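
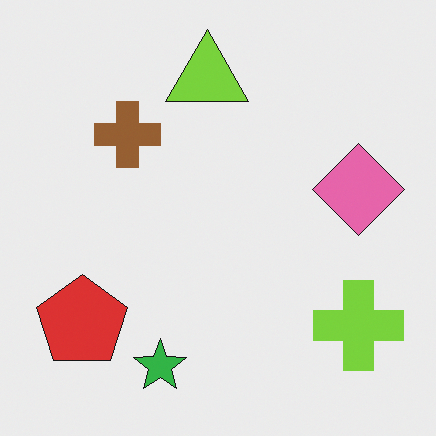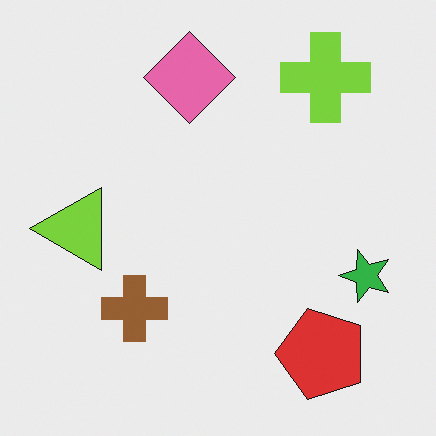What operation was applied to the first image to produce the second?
The second image is the first rotated 90° counter-clockwise.

The lime cross sits in the bottom-right of the first image and the top-right of the second — consistent with a whole-image 90° counter-clockwise rotation.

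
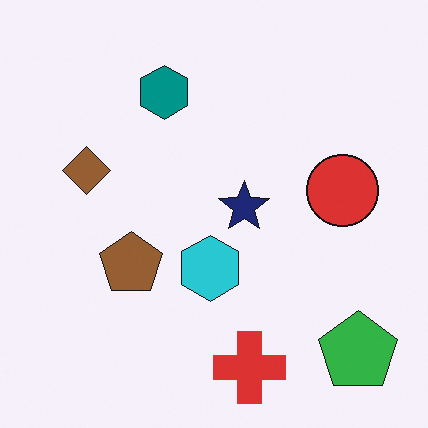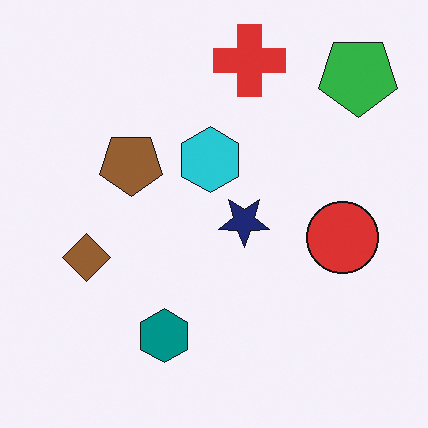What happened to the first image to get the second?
The transformation is: flipped vertically (top ↔ bottom).

The red cross is in the bottom of the first image and the top of the second — shapes on opposite sides of the horizontal midline have swapped in a mirror flip.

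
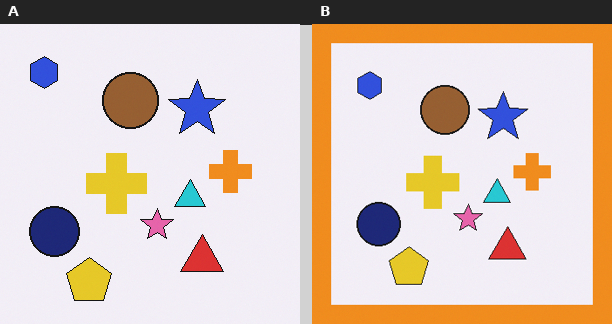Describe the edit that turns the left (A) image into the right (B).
It was framed with a orange border.

A solid orange frame runs around the edge of the right (B) image, with the content slightly shrunk inside it.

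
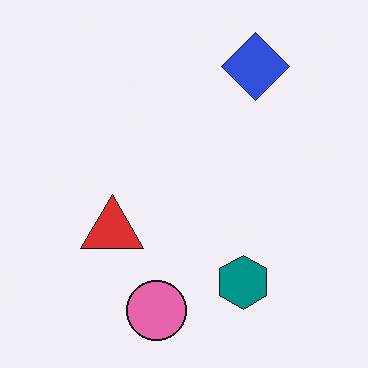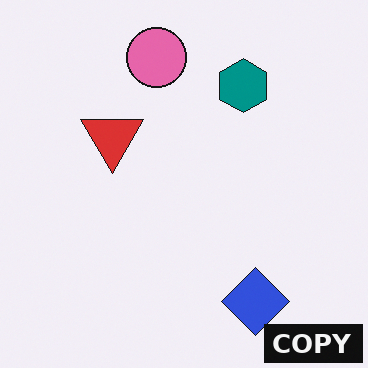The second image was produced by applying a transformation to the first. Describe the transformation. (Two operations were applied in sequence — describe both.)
The image was flipped vertically (top ↔ bottom), then watermarked with the text "COPY" in the lower-right corner.

The pink circle is in the bottom of the first image and the top of the second — shapes on opposite sides of the horizontal midline have swapped in a mirror flip. A dark label reading "COPY" appears in the lower-right corner.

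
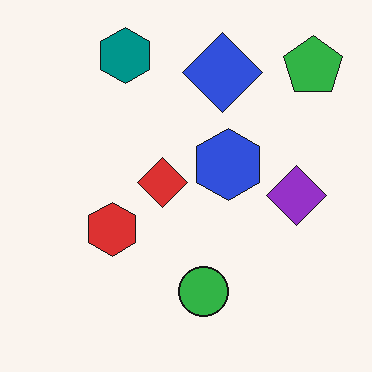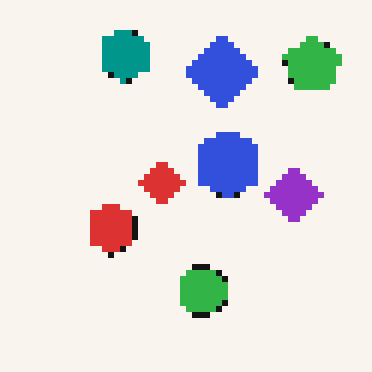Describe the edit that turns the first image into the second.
The image was pixelated into visible square blocks.

Shapes are reduced to large square blocks; fine edges and outlines are lost — a downscale-then-upscale (mosaic) effect.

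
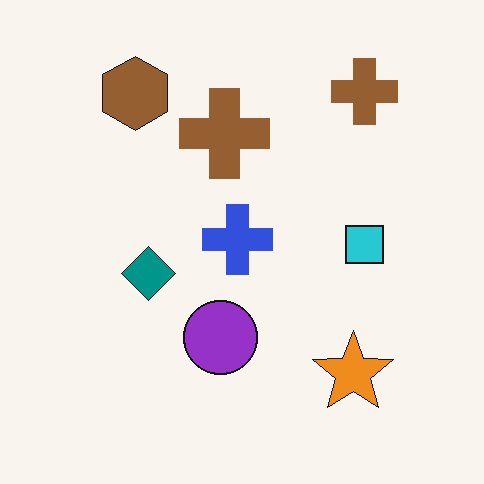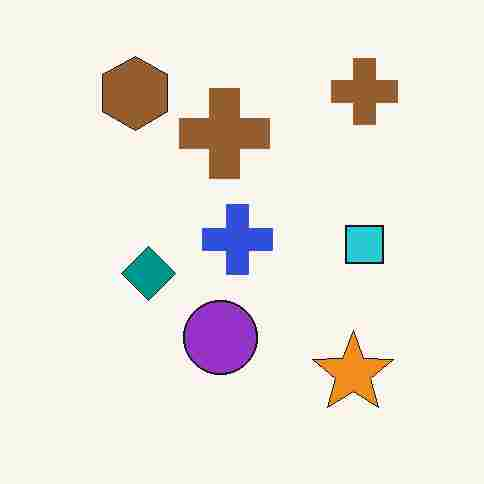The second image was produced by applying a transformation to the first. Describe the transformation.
The transformation is: degraded with heavy JPEG compression.

Blocky 8×8 compression artifacts appear around shape edges and the flat background shows ringing — characteristic JPEG degradation.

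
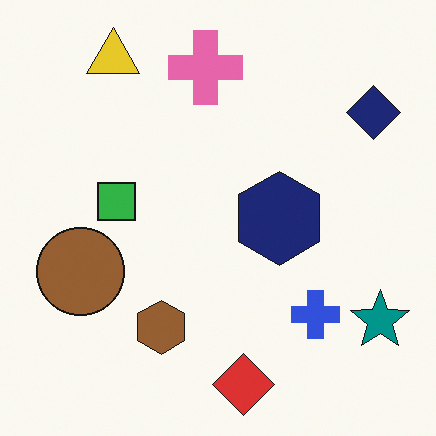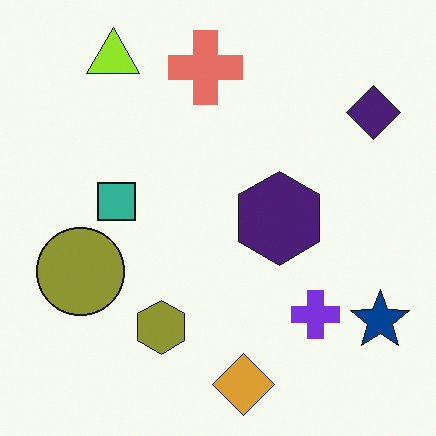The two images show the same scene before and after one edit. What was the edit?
Hue-shifted slightly.

Every shape's color has rotated by the same amount around the hue wheel — a uniform hue shift.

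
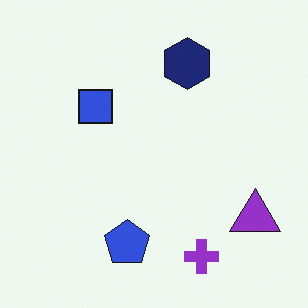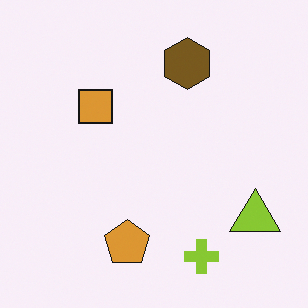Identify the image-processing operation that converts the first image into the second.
The second image is the first hue-shifted by a large amount.

Every shape's color has rotated by the same amount around the hue wheel — a uniform hue shift.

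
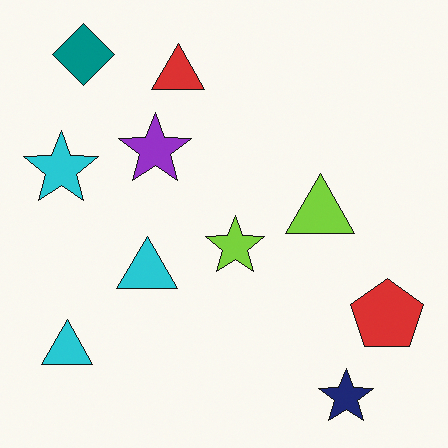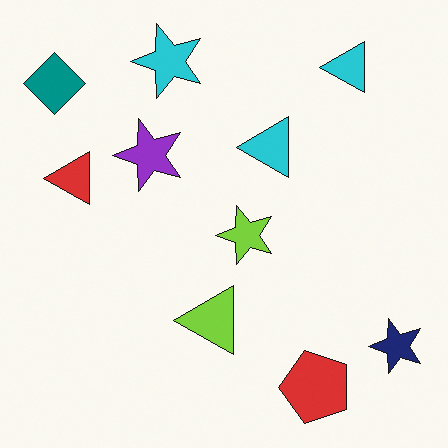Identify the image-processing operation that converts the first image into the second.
Transposed (reflected across the top-left ↔ bottom-right diagonal).

Shapes have swapped their row and column positions — what was in the top-right is now in the bottom-left — a diagonal reflection.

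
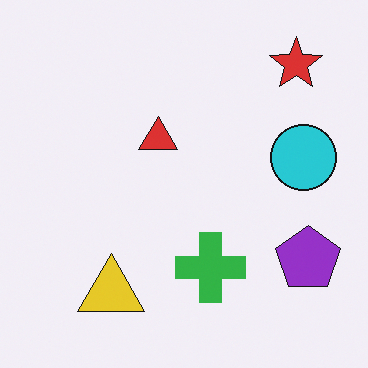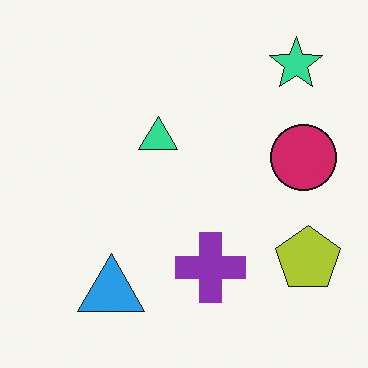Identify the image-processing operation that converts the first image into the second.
The second image is the first hue-shifted noticeably.

Every shape's color has rotated by the same amount around the hue wheel — a uniform hue shift.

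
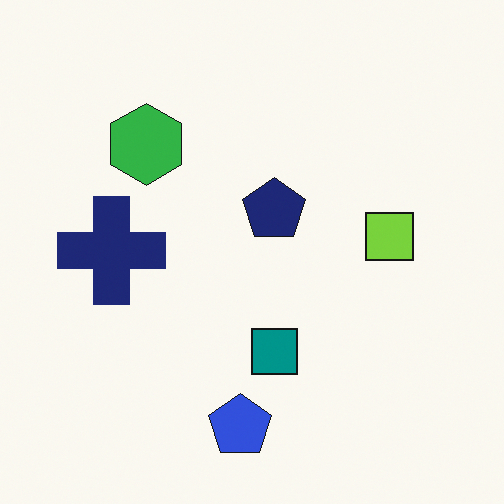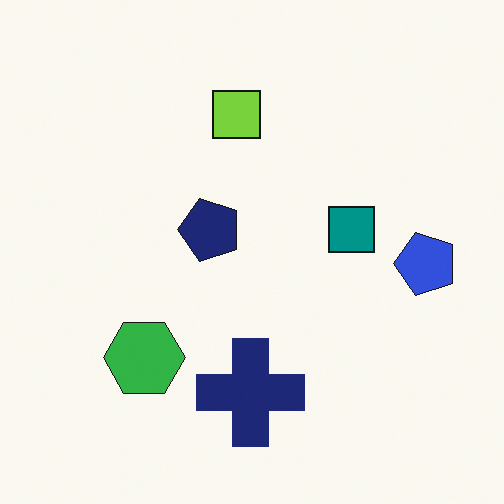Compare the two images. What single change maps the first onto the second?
The second image is the first rotated 90° counter-clockwise.

The blue pentagon sits in the bottom of the first image and the right of the second — consistent with a whole-image 90° counter-clockwise rotation.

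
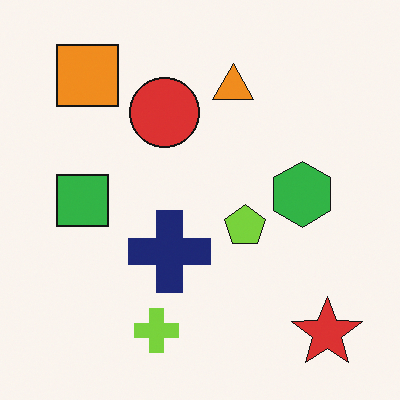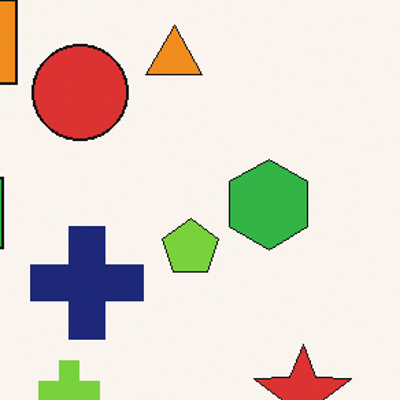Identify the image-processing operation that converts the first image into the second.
This is the original image cropped to a modestly smaller region and rescaled.

The visible shapes are larger and the field of view is narrower; shapes near the original edges may be partly or wholly outside the frame — a crop-and-rescale.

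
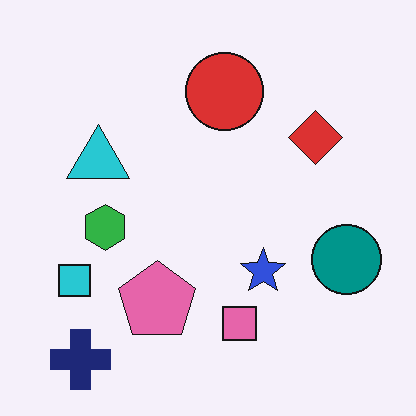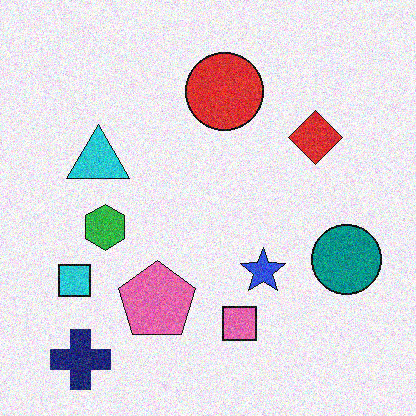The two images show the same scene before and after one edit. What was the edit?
The transformation is: degraded with moderate additive noise.

Random speckle covers the whole image, including the flat background.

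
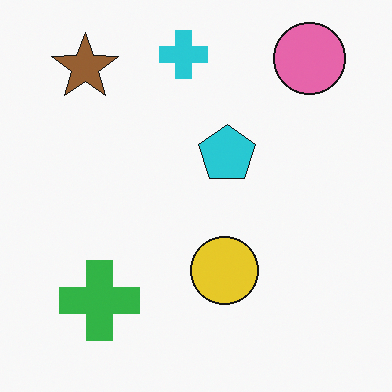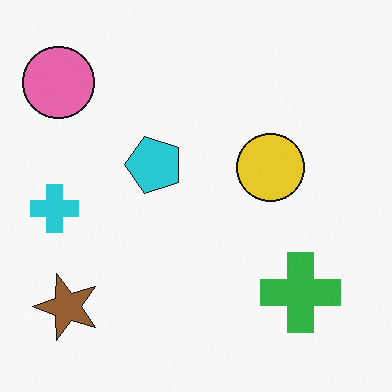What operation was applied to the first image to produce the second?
It was rotated 90° counter-clockwise.

The pink circle sits in the top-right of the first image and the top-left of the second — consistent with a whole-image 90° counter-clockwise rotation.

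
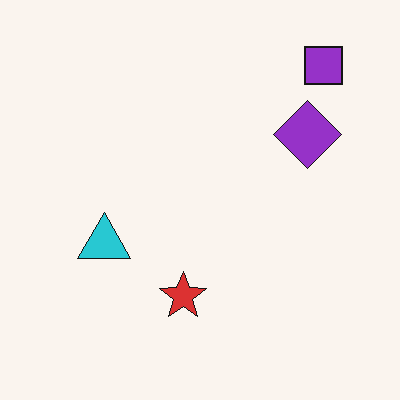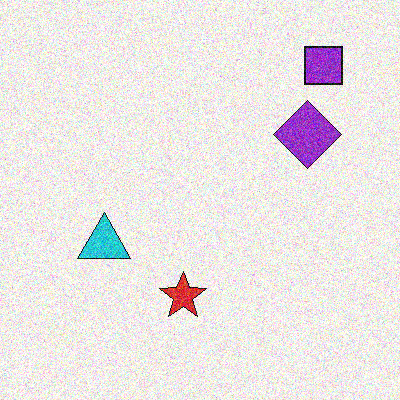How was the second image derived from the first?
The second image is the first degraded with heavy additive noise.

Random speckle covers the whole image, including the flat background.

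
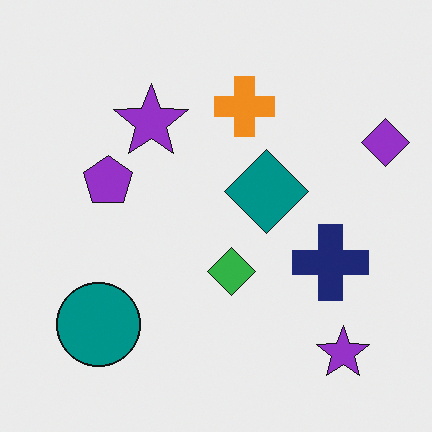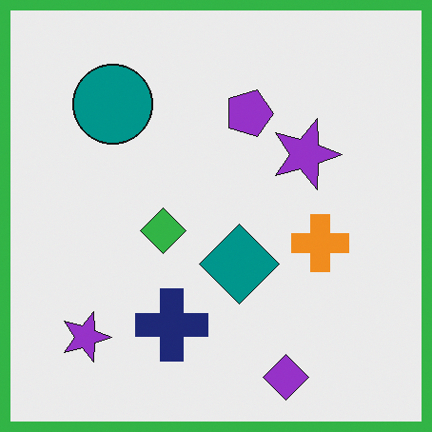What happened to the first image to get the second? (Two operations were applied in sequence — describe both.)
Rotated 90° clockwise, then framed with a green border.

The purple diamond sits in the top-right of the first image and the bottom-right of the second — consistent with a whole-image 90° clockwise rotation. A solid green frame runs around the edge of the second image, with the content slightly shrunk inside it.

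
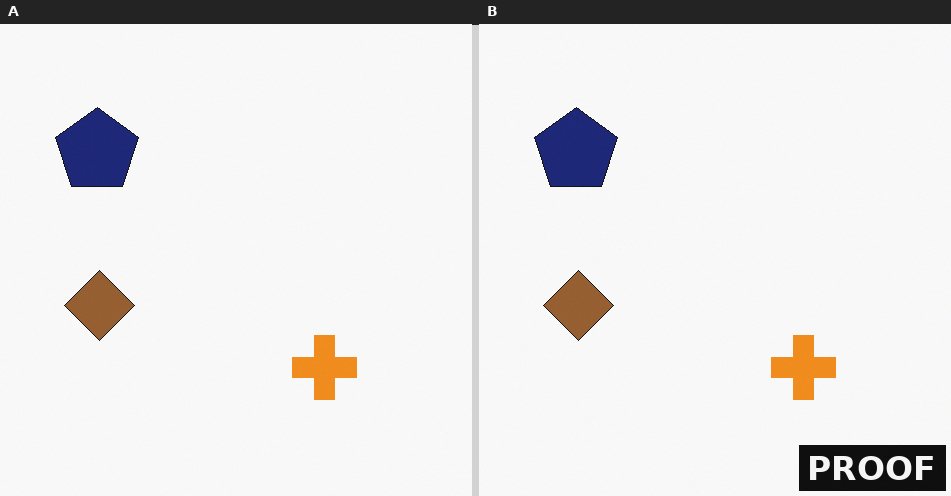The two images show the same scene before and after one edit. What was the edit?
It was watermarked with the text "PROOF" in the lower-right corner.

A dark label reading "PROOF" appears in the lower-right corner.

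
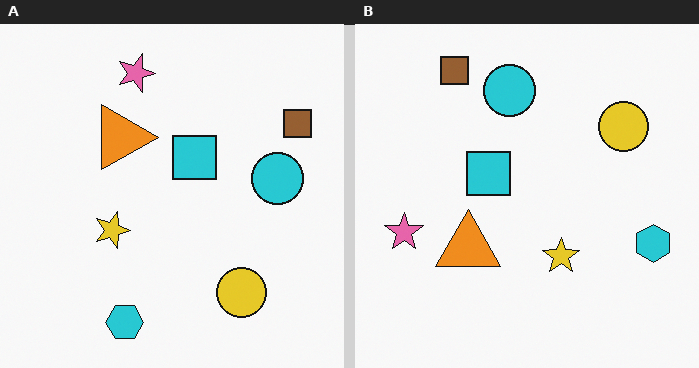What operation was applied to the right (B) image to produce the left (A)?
The image was rotated 90° clockwise.

The brown square sits in the top-left of the right (B) image and the top-right of the left (A) — consistent with a whole-image 90° clockwise rotation.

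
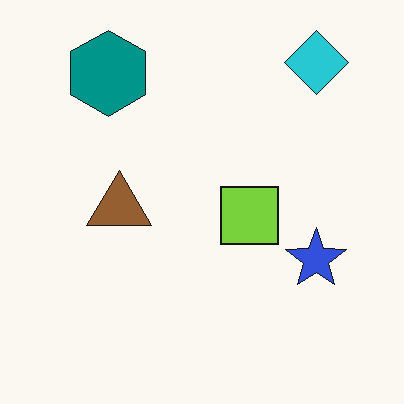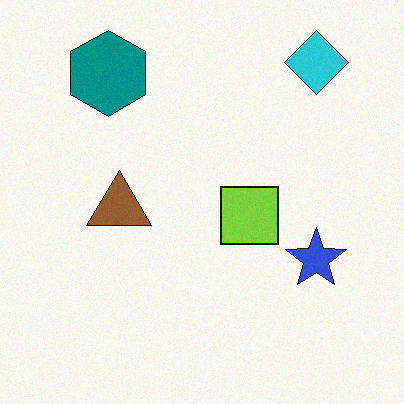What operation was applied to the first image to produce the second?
The image was degraded with subtle gaussian noise.

Random speckle covers the whole image, including the flat background.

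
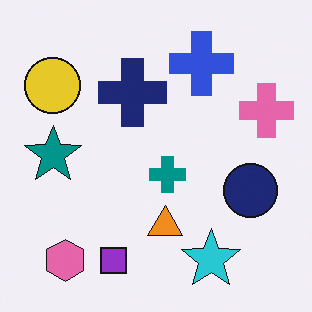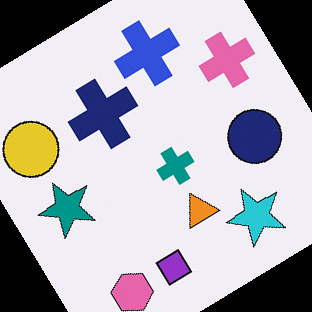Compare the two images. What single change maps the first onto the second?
Rotated counter-clockwise by a large amount — several tens of degrees.

Every shape is tilted by the same angle and the image corners show triangular fill wedges — a whole-image rotation by a non-right angle.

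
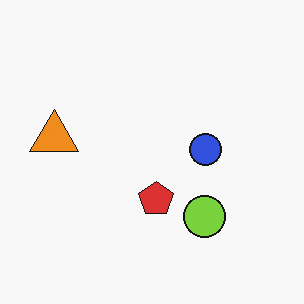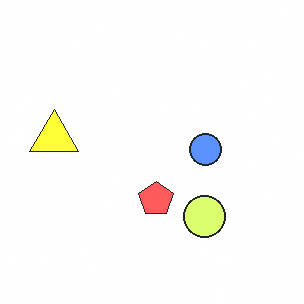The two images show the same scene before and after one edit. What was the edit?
The transformation is: brightened a lot.

Every pixel — background and shapes alike — is uniformly brightened.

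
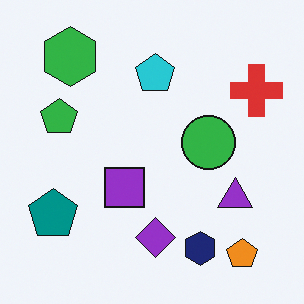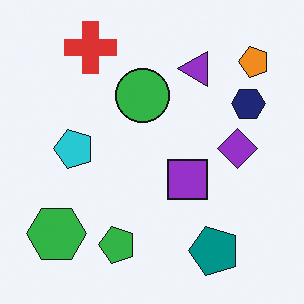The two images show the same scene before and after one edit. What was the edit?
It was rotated 90° counter-clockwise.

The orange pentagon sits in the bottom-right of the first image and the top-right of the second — consistent with a whole-image 90° counter-clockwise rotation.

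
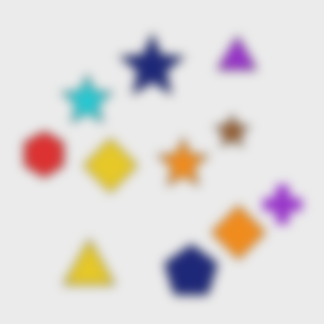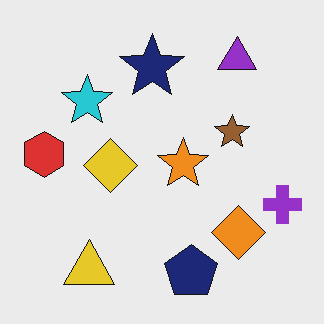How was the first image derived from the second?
The transformation is: heavily blurred.

Shape edges and outlines are uniformly softened across the whole image.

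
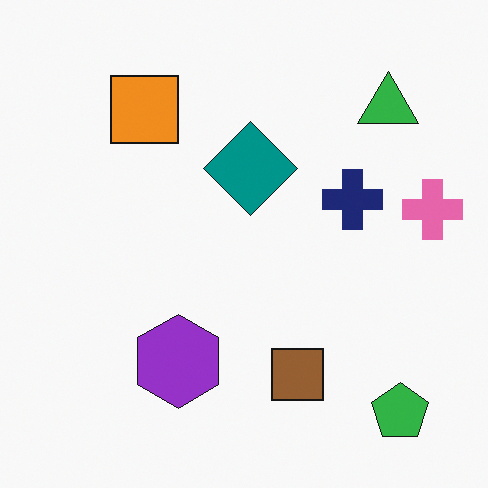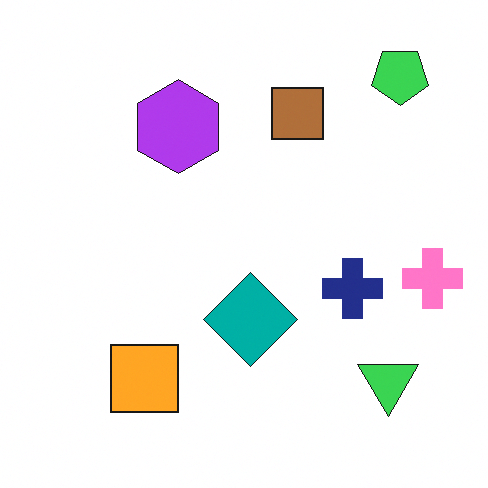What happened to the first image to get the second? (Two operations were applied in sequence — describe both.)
It was slightly brightened, then flipped vertically (top ↔ bottom).

Every pixel — background and shapes alike — is uniformly brightened. The green pentagon is in the bottom-right of the first image and the top-right of the second — shapes on opposite sides of the horizontal midline have swapped in a mirror flip.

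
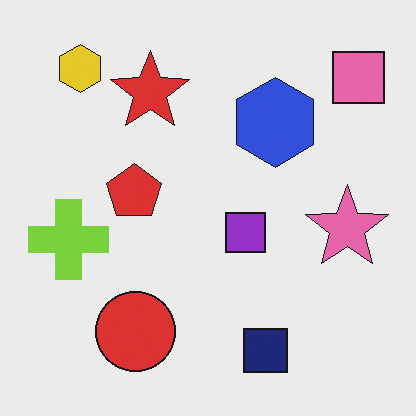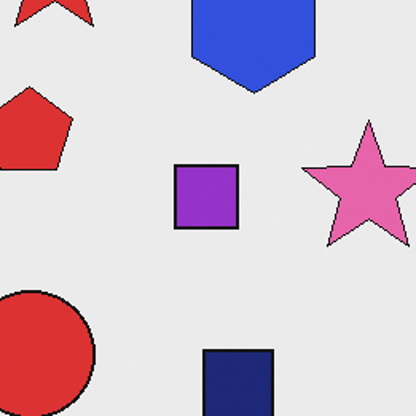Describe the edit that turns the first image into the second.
The second image is the first cropped to a modestly smaller region and rescaled.

The visible shapes are larger and the field of view is narrower; shapes near the original edges may be partly or wholly outside the frame — a crop-and-rescale.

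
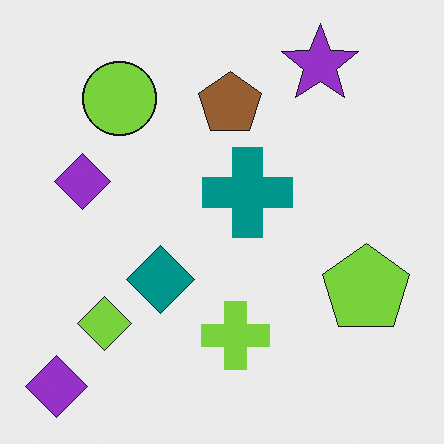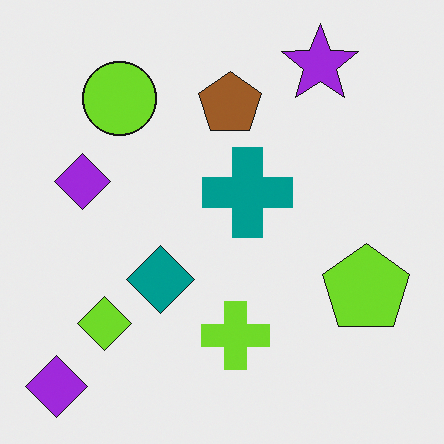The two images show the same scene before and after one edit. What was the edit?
It was slightly oversaturated.

All colors are more vivid — a global saturation change.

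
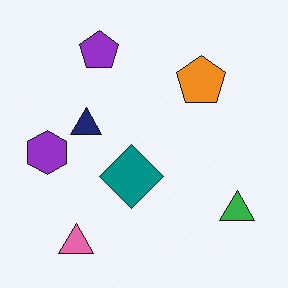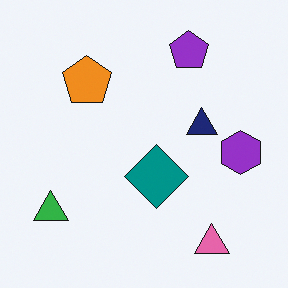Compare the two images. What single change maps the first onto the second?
The second image is the first flipped horizontally (left ↔ right).

The purple hexagon is in the left of the first image and the right of the second — shapes on opposite sides of the vertical midline have swapped in a mirror flip.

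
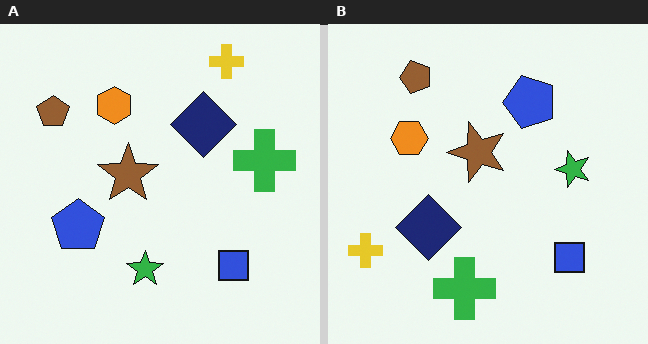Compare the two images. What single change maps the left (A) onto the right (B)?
It was transposed (reflected across the top-left ↔ bottom-right diagonal).

Shapes have swapped their row and column positions — what was in the top-right is now in the bottom-left — a diagonal reflection.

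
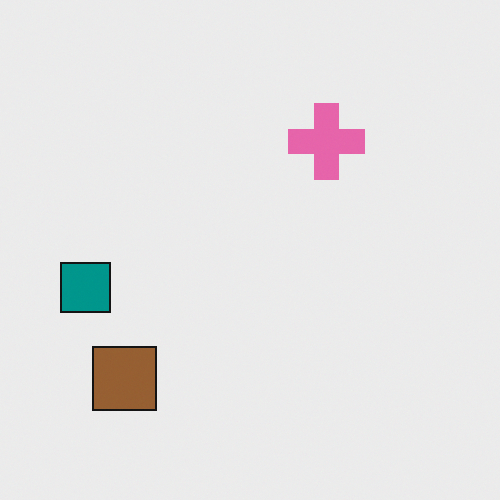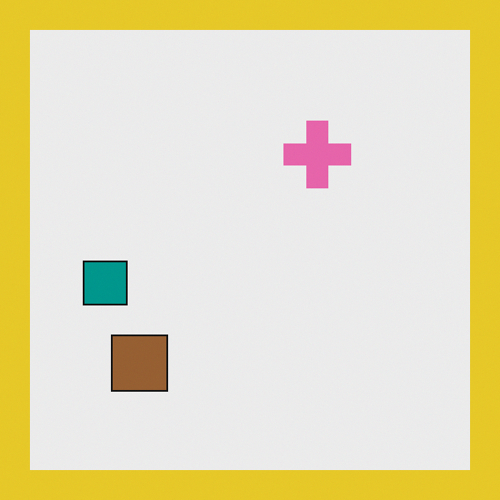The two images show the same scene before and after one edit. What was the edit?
Framed with a yellow border.

A solid yellow frame runs around the edge of the second image, with the content slightly shrunk inside it.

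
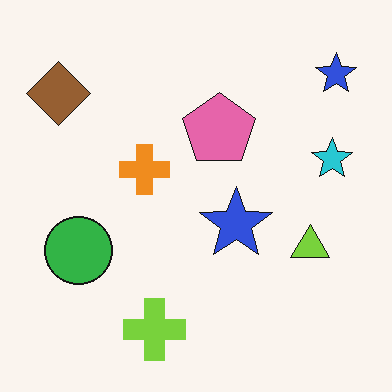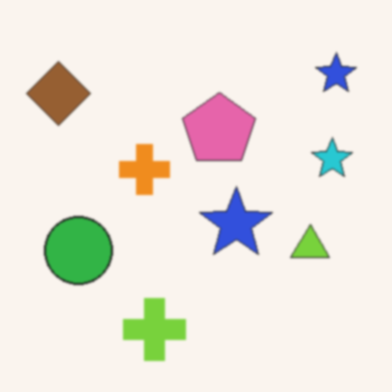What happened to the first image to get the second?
Slightly softened.

Shape edges and outlines are uniformly softened across the whole image.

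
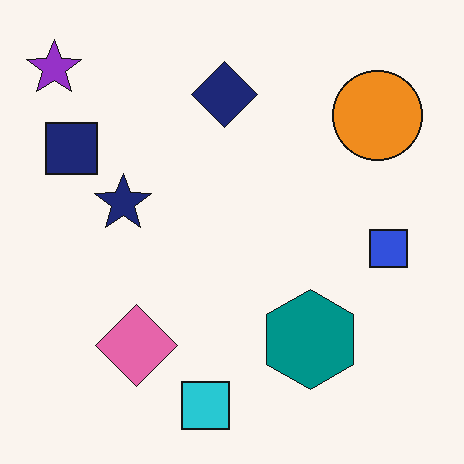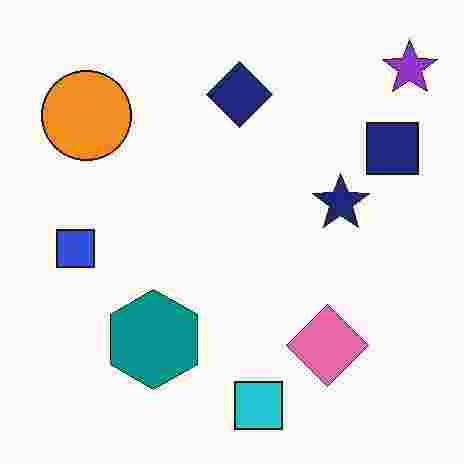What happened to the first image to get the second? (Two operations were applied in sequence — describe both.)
The image was degraded with heavy JPEG compression, then flipped horizontally (left ↔ right).

Blocky 8×8 compression artifacts appear around shape edges and the flat background shows ringing — characteristic JPEG degradation. The purple star is in the top-left of the first image and the top-right of the second — shapes on opposite sides of the vertical midline have swapped in a mirror flip.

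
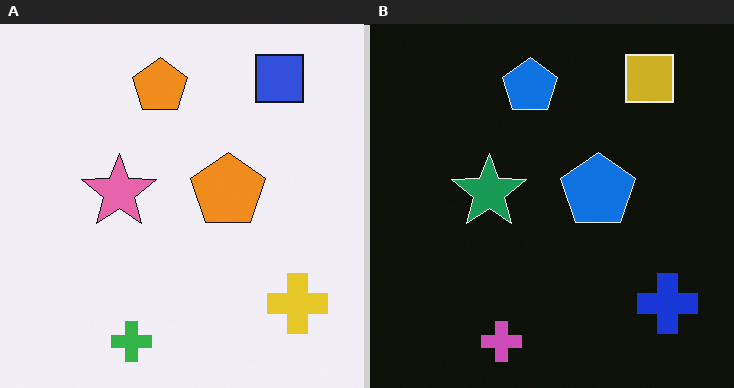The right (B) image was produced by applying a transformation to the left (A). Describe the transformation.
The transformation is: color-inverted (negative).

The light background has become dark and every shape's color is its complement — a photographic negative.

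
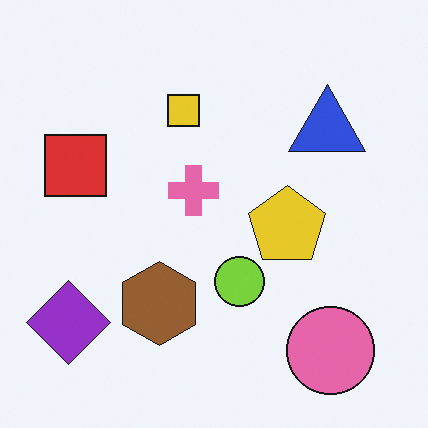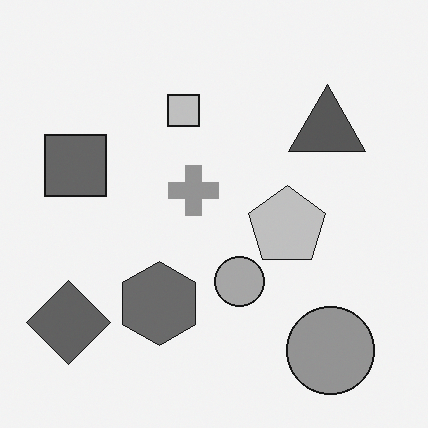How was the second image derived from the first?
This is the original image converted to grayscale.

All color is removed — every shape is now a shade of grey.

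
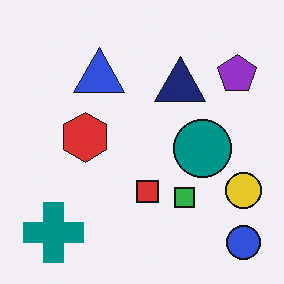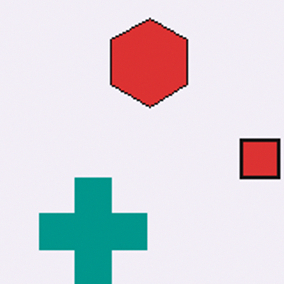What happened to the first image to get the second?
It was cropped to a noticeably smaller region and rescaled.

The visible shapes are larger and the field of view is narrower; shapes near the original edges may be partly or wholly outside the frame — a crop-and-rescale.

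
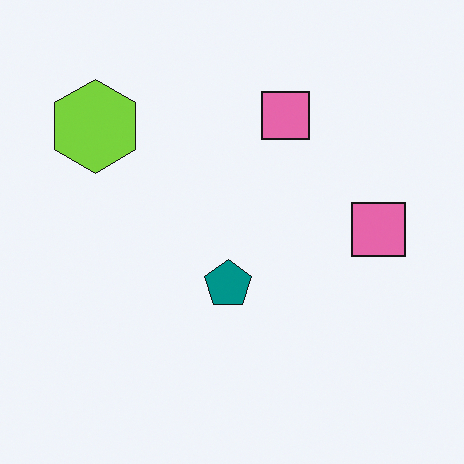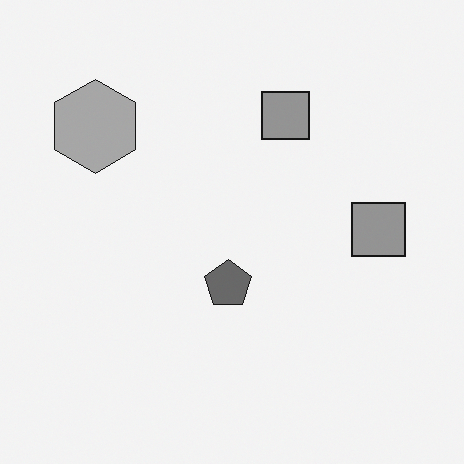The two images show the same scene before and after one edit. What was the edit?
The second image is the first converted to grayscale.

All color is removed — every shape is now a shade of grey.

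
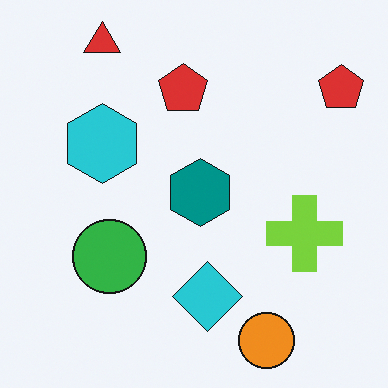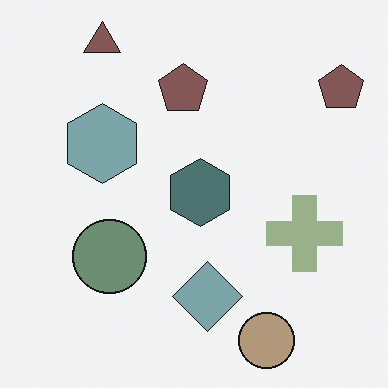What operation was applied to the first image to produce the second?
The second image is the first made much more muted (saturation change).

All colors are more muted and greyish — a global saturation change.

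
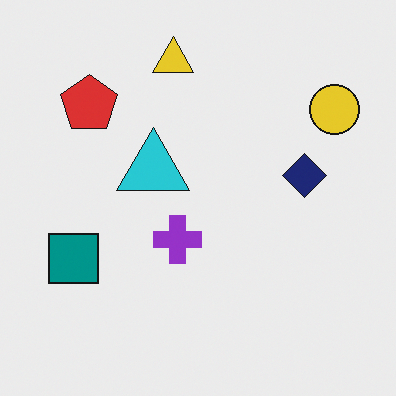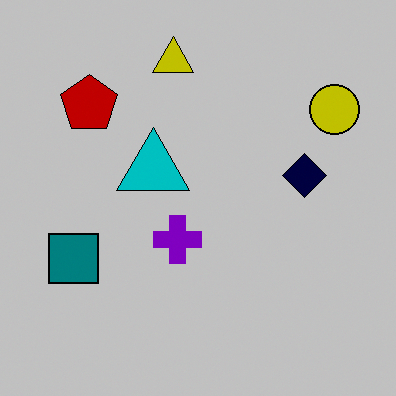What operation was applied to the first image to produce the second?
The image was aggressively posterized.

Each flat color has snapped to a coarser quantized level — most visibly, the near-white background has dropped to a flat grey.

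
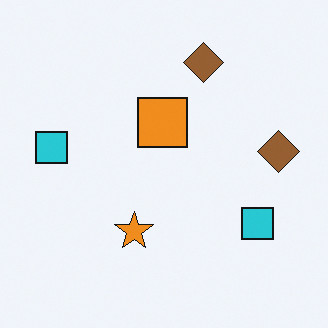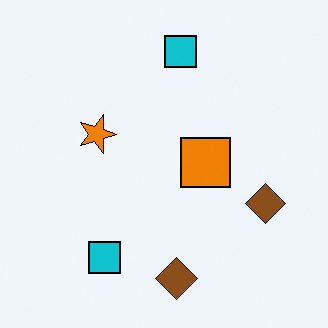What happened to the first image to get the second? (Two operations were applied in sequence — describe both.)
The transformation is: given slightly increased contrast, then rotated 90° clockwise.

Tones are pushed away from mid-grey across the whole image — a global contrast change. The orange star sits in the bottom of the first image and the left of the second — consistent with a whole-image 90° clockwise rotation.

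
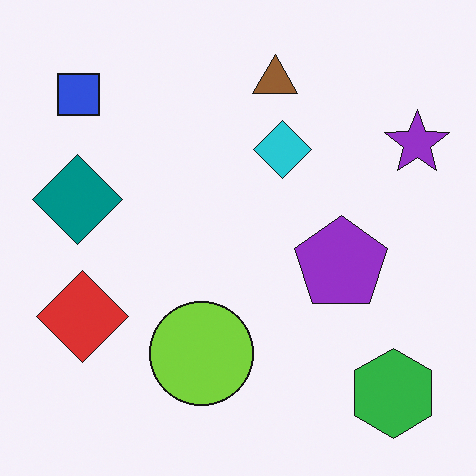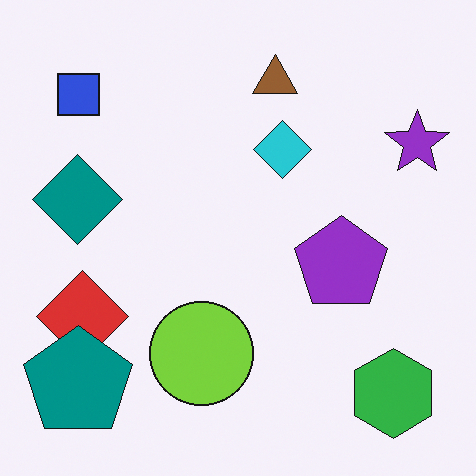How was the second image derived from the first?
The image was overlaid with an additional teal pentagon.

A teal pentagon appears in the second image that is absent from the first.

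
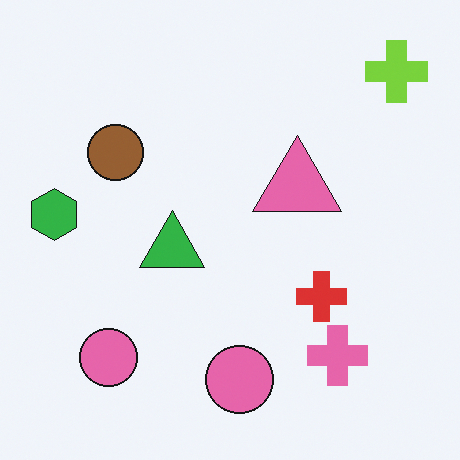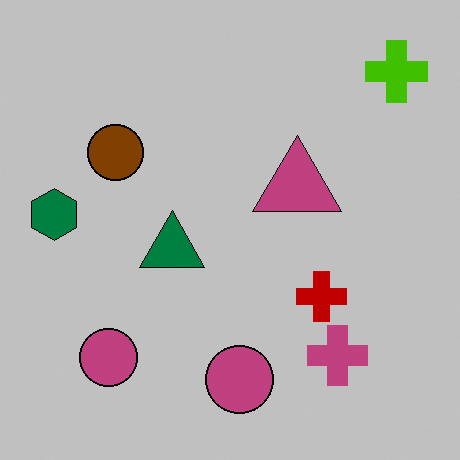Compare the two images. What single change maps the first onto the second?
This is the original image heavily posterized to just a handful of flat colors.

Each flat color has snapped to a coarser quantized level — most visibly, the near-white background has dropped to a flat grey.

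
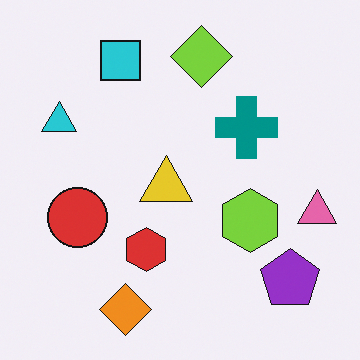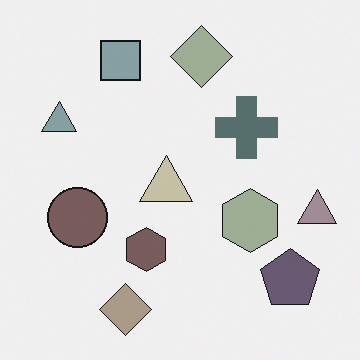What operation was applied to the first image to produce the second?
The second image is the first made much more muted (saturation change).

All colors are more muted and greyish — a global saturation change.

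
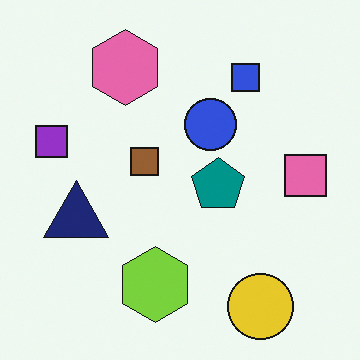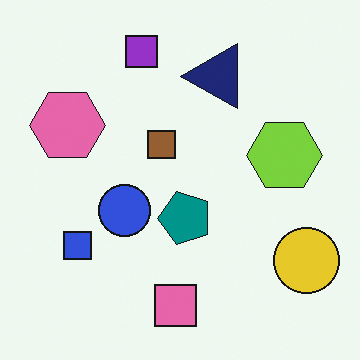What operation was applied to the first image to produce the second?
It was transposed (reflected across the top-left ↔ bottom-right diagonal).

Shapes have swapped their row and column positions — what was in the top-right is now in the bottom-left — a diagonal reflection.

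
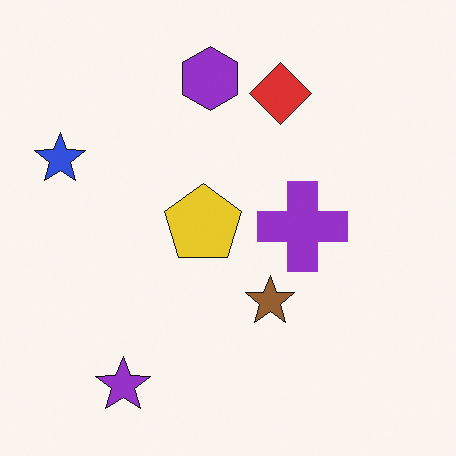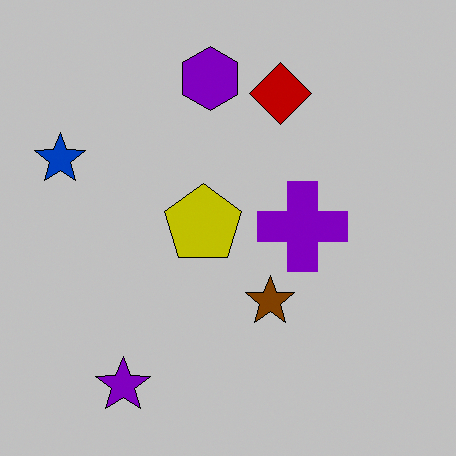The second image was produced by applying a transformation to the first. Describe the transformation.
The transformation is: aggressively posterized.

Each flat color has snapped to a coarser quantized level — most visibly, the near-white background has dropped to a flat grey.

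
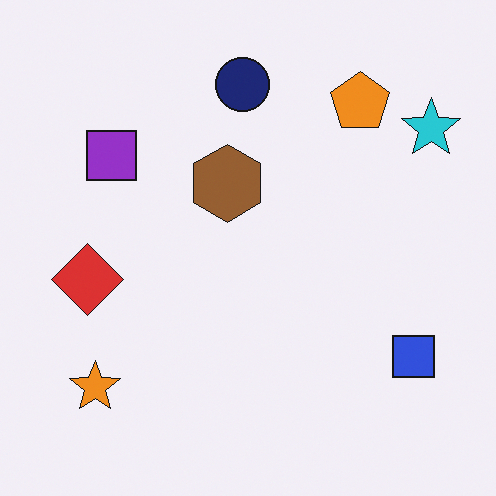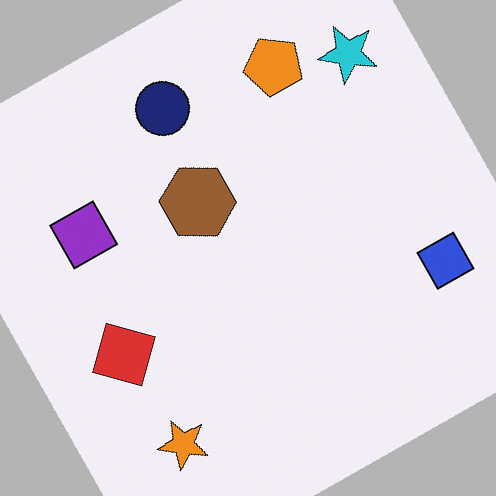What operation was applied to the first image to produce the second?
This is the original image rotated counter-clockwise by a clearly visible amount.

Every shape is tilted by the same angle and the image corners show triangular fill wedges — a whole-image rotation by a non-right angle.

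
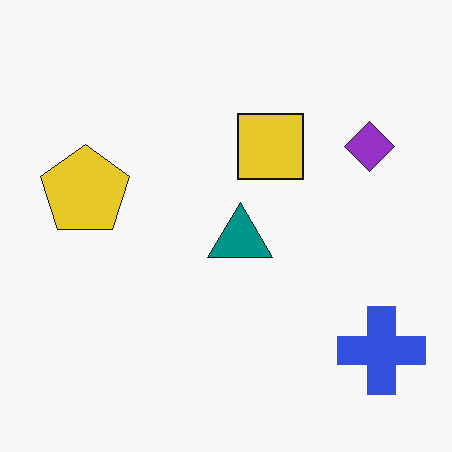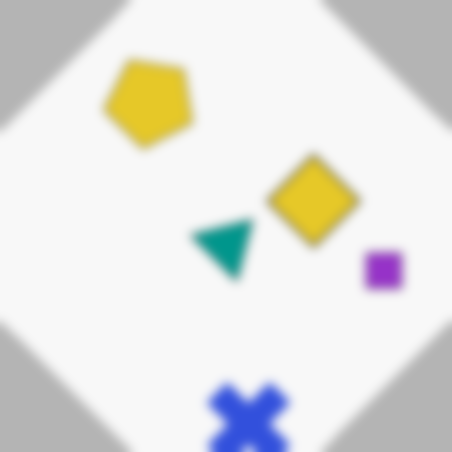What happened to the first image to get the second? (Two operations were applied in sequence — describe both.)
The image was rotated clockwise by a large amount — several tens of degrees, then heavily blurred.

Every shape is tilted by the same angle and the image corners show triangular fill wedges — a whole-image rotation by a non-right angle. Shape edges and outlines are uniformly softened across the whole image.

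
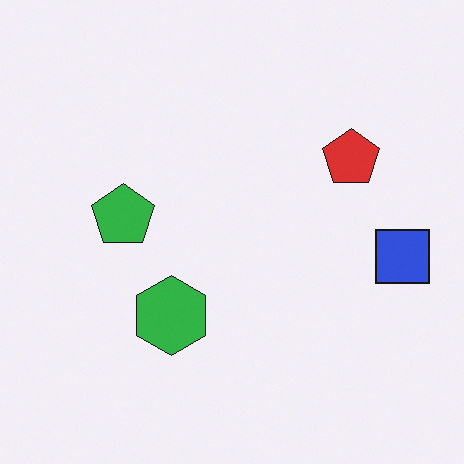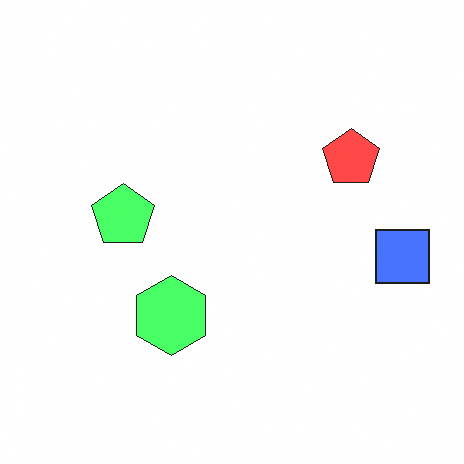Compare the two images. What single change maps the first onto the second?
Brightened a lot.

Every pixel — background and shapes alike — is uniformly brightened.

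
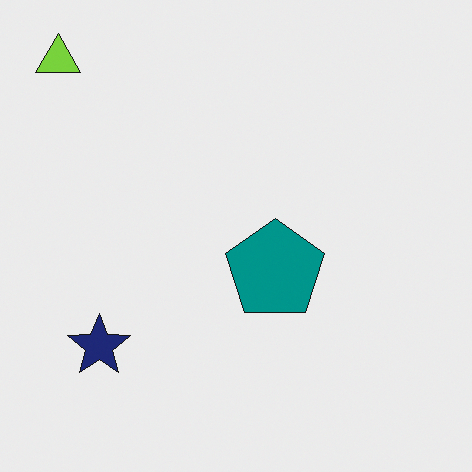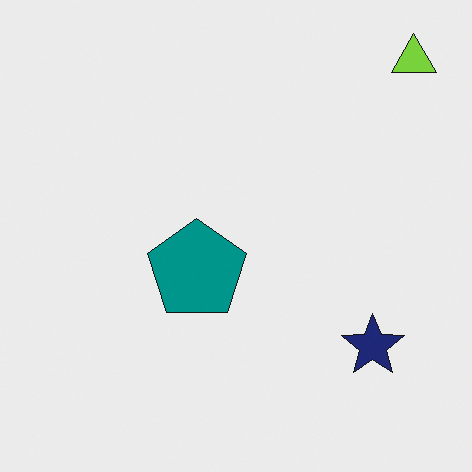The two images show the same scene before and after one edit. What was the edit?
The transformation is: flipped horizontally (left ↔ right).

The lime triangle is in the top-left of the first image and the top-right of the second — shapes on opposite sides of the vertical midline have swapped in a mirror flip.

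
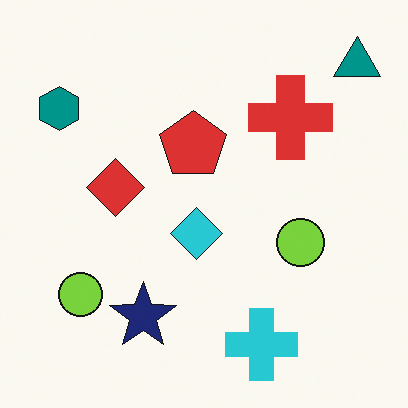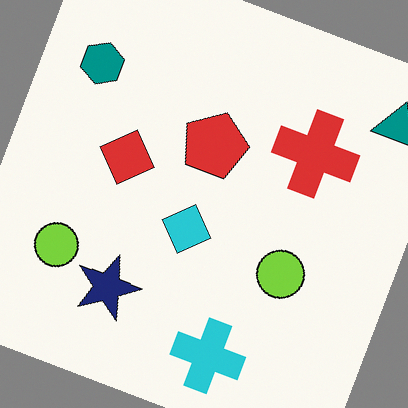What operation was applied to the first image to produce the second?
Rotated clockwise by a moderate amount.

Every shape is tilted by the same angle and the image corners show triangular fill wedges — a whole-image rotation by a non-right angle.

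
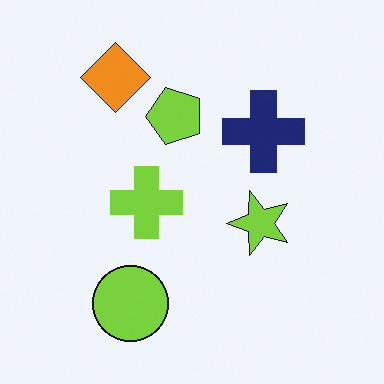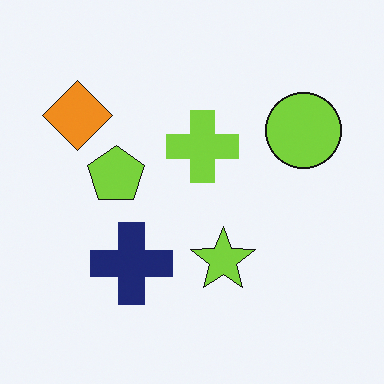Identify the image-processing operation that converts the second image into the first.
The transformation is: transposed (reflected across the top-left ↔ bottom-right diagonal).

Shapes have swapped their row and column positions — what was in the top-right is now in the bottom-left — a diagonal reflection.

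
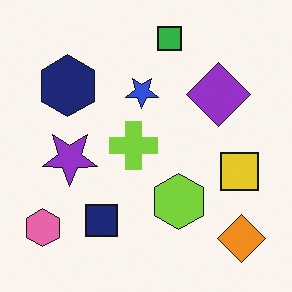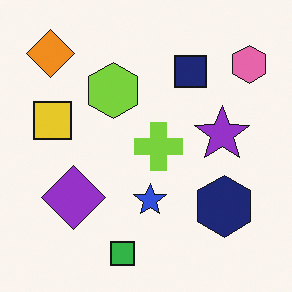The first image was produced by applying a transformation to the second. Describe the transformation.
Rotated 180°.

The orange diamond sits in the top-left of the second image and the bottom-right of the first — consistent with a whole-image 180° rotation.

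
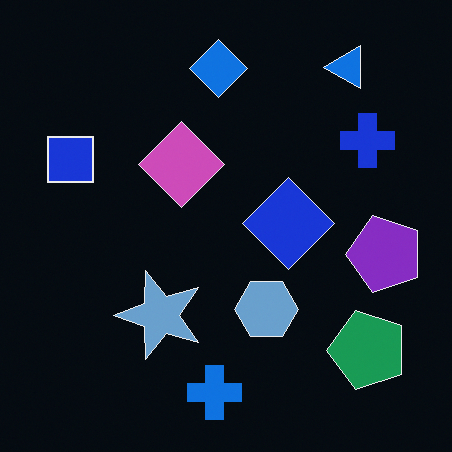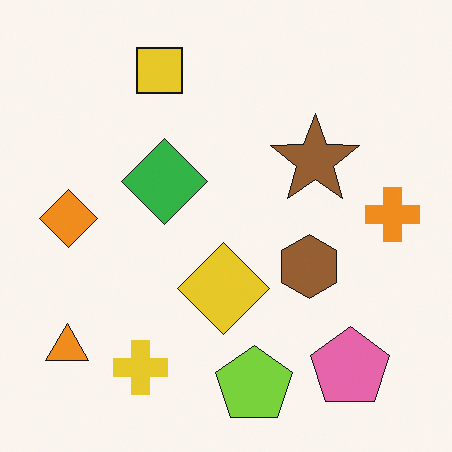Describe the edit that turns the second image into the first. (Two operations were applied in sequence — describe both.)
The first image is the second color-inverted (negative), then transposed (reflected across the top-left ↔ bottom-right diagonal).

The light background has become dark and every shape's color is its complement — a photographic negative. Shapes have swapped their row and column positions — what was in the top-right is now in the bottom-left — a diagonal reflection.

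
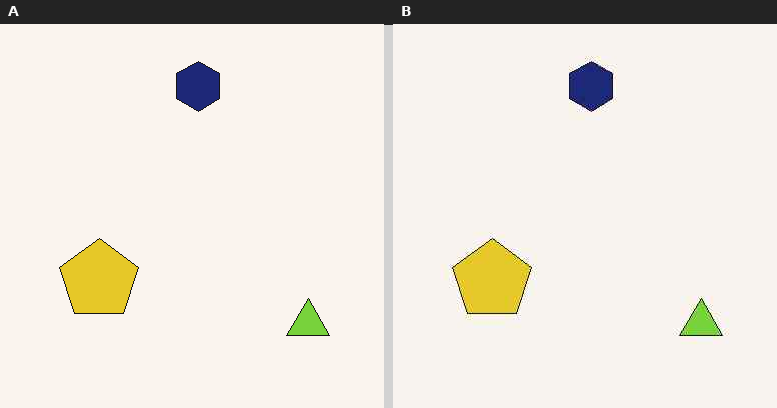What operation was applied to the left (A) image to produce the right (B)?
The transformation is: given moderate JPEG compression.

Blocky 8×8 compression artifacts appear around shape edges and the flat background shows ringing — characteristic JPEG degradation.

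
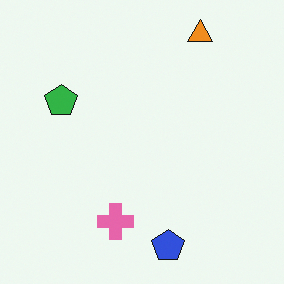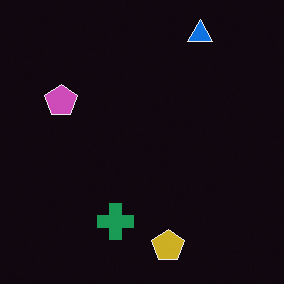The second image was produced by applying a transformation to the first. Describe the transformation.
The transformation is: color-inverted (negative).

The light background has become dark and every shape's color is its complement — a photographic negative.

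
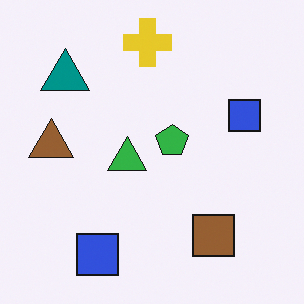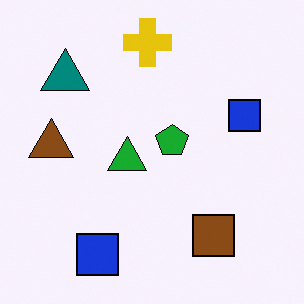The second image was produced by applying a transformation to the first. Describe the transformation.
The transformation is: given slightly increased contrast.

Tones are pushed away from mid-grey across the whole image — a global contrast change.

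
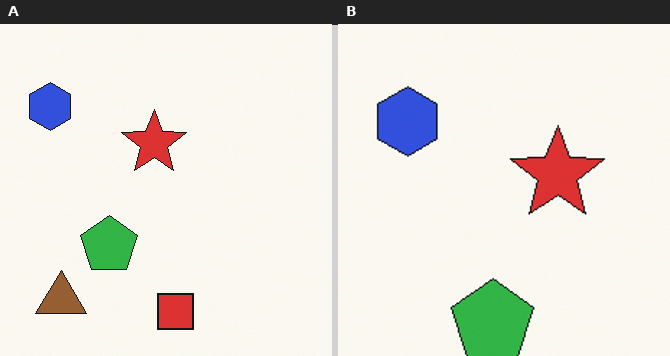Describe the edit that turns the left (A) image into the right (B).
Cropped to a modestly smaller region and rescaled.

The visible shapes are larger and the field of view is narrower; shapes near the original edges may be partly or wholly outside the frame — a crop-and-rescale.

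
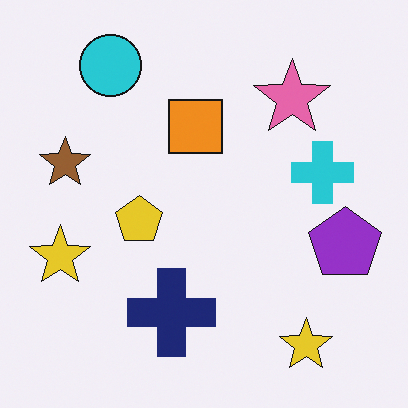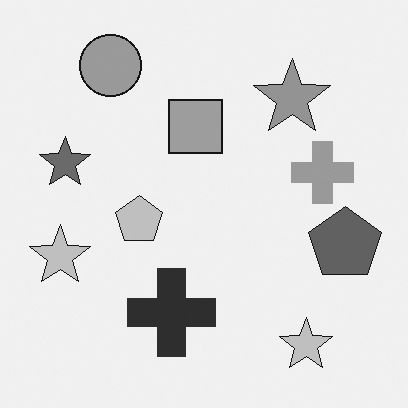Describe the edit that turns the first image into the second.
It was converted to grayscale.

All color is removed — every shape is now a shade of grey.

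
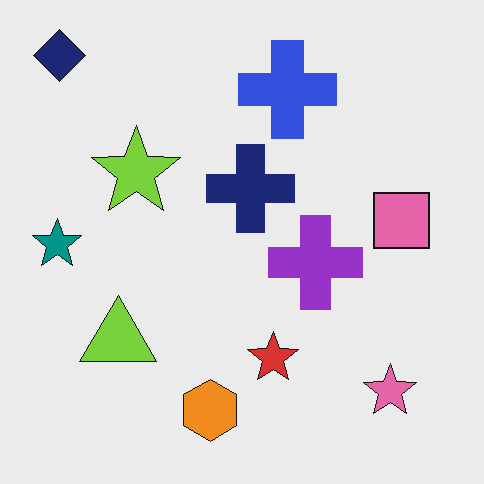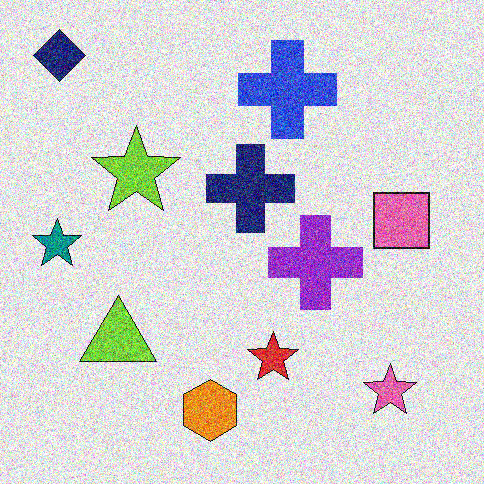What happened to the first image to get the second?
The transformation is: degraded with a thick layer of grain.

Random speckle covers the whole image, including the flat background.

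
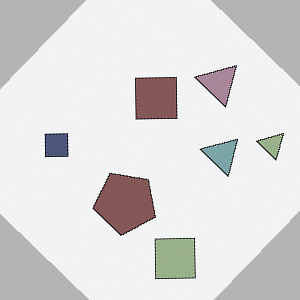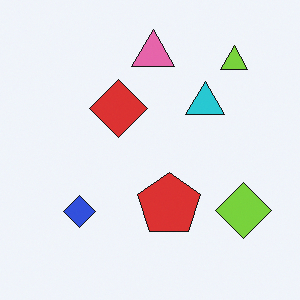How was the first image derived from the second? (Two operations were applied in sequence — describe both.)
The first image is the second made much more muted (saturation change), then rotated clockwise by a large amount — several tens of degrees.

All colors are more muted and greyish — a global saturation change. Every shape is tilted by the same angle and the image corners show triangular fill wedges — a whole-image rotation by a non-right angle.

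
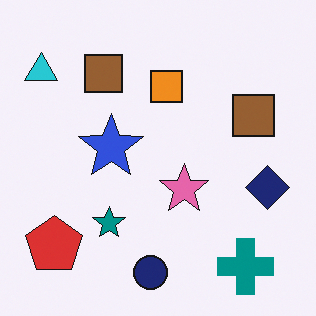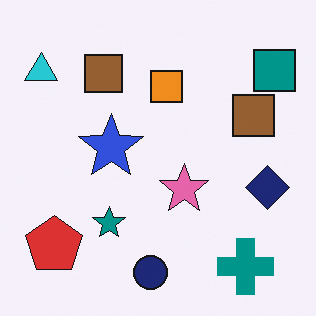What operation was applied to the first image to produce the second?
Overlaid with an additional teal square.

A teal square appears in the second image that is absent from the first.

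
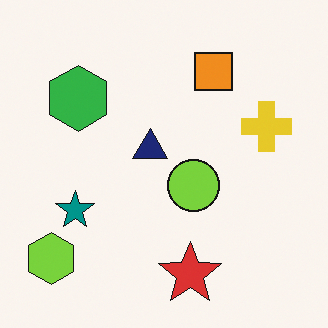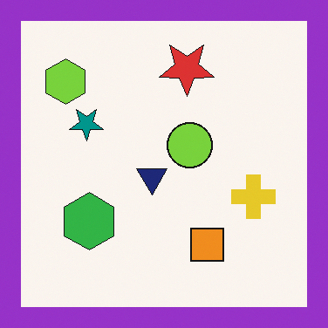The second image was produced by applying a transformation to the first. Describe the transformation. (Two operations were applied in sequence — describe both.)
The image was flipped vertically (top ↔ bottom), then framed with a purple border.

The red star is in the bottom of the first image and the top of the second — shapes on opposite sides of the horizontal midline have swapped in a mirror flip. A solid purple frame runs around the edge of the second image, with the content slightly shrunk inside it.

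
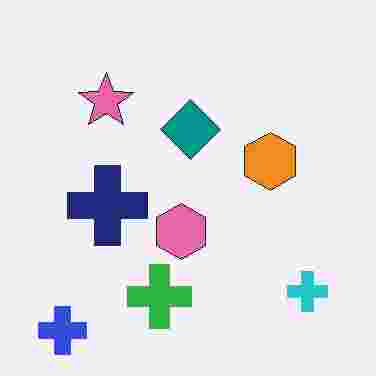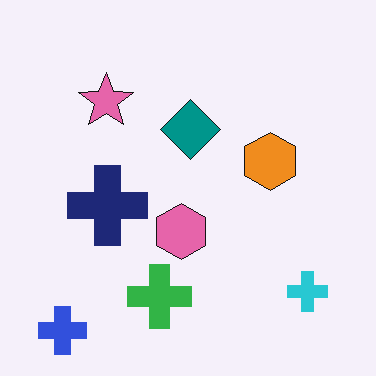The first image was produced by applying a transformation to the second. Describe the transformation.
It was heavily JPEG-compressed with obvious blocking artifacts.

Blocky 8×8 compression artifacts appear around shape edges and the flat background shows ringing — characteristic JPEG degradation.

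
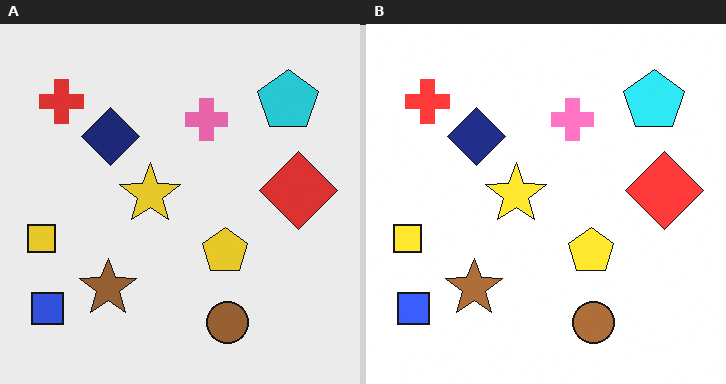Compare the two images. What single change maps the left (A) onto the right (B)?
This is the original image brightened a little.

Every pixel — background and shapes alike — is uniformly brightened.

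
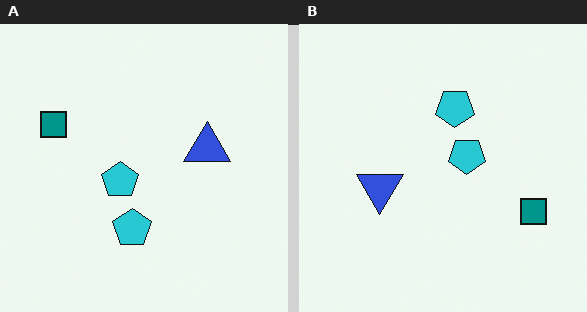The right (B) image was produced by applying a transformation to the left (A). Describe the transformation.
The right (B) image is the left (A) rotated 180°.

The teal square sits in the left of the left (A) image and the right of the right (B) — consistent with a whole-image 180° rotation.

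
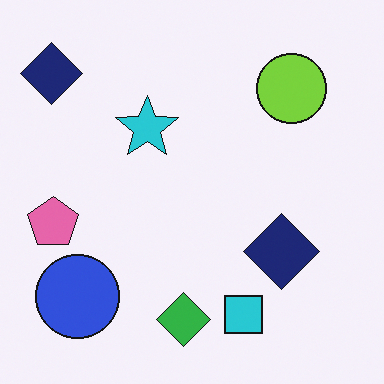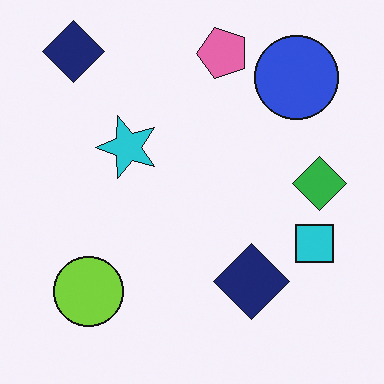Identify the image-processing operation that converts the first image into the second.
The transformation is: transposed (reflected across the top-left ↔ bottom-right diagonal).

Shapes have swapped their row and column positions — what was in the top-right is now in the bottom-left — a diagonal reflection.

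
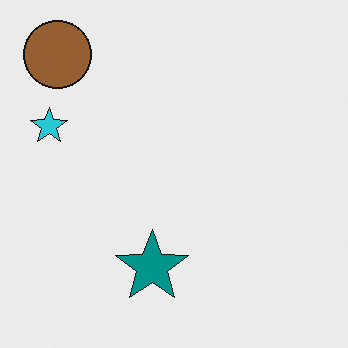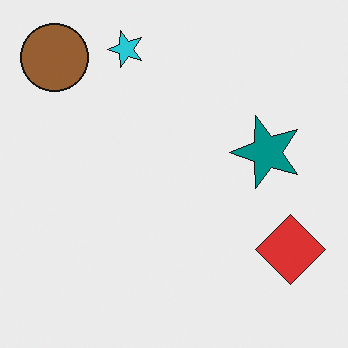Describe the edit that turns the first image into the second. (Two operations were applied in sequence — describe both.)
It was transposed (reflected across the top-left ↔ bottom-right diagonal), then overlaid with an additional red diamond.

Shapes have swapped their row and column positions — what was in the top-right is now in the bottom-left — a diagonal reflection. A red diamond appears in the second image that is absent from the first.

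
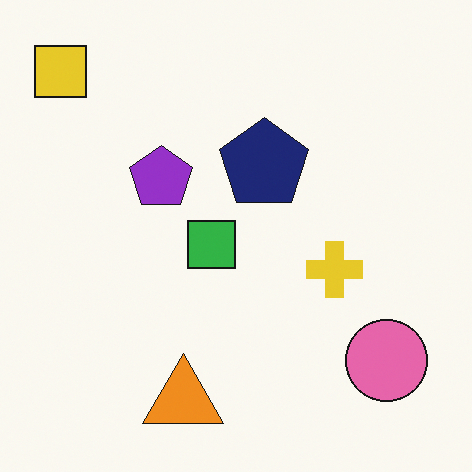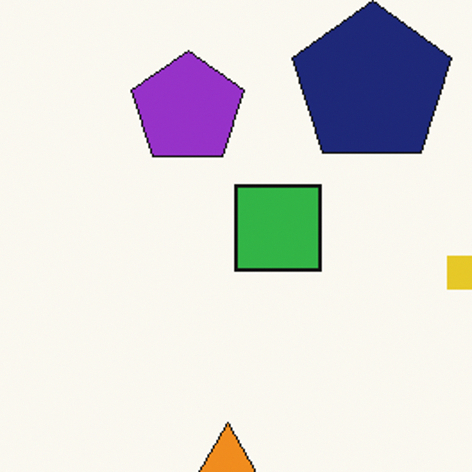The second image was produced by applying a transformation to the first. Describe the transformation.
It was cropped tightly and scaled back up.

The visible shapes are larger and the field of view is narrower; shapes near the original edges may be partly or wholly outside the frame — a crop-and-rescale.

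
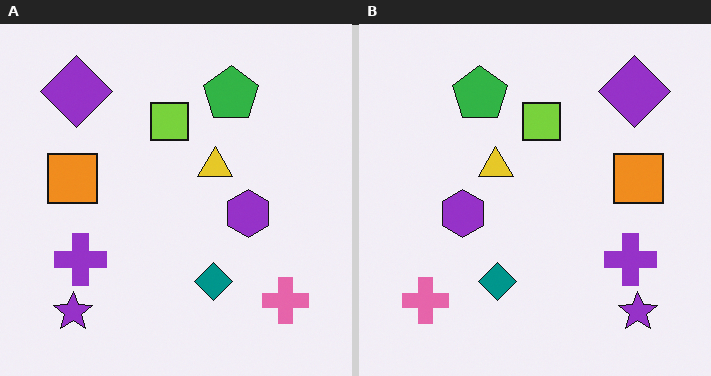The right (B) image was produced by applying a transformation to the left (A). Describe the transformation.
The right (B) image is the left (A) flipped horizontally (left ↔ right).

The pink cross is in the bottom-right of the left (A) image and the bottom-left of the right (B) — shapes on opposite sides of the vertical midline have swapped in a mirror flip.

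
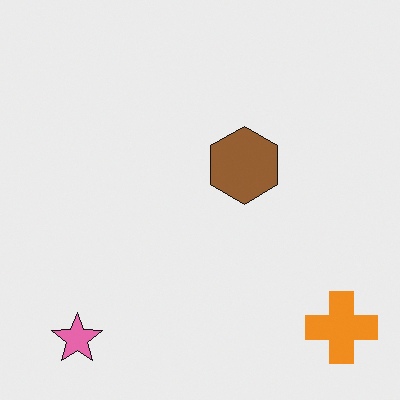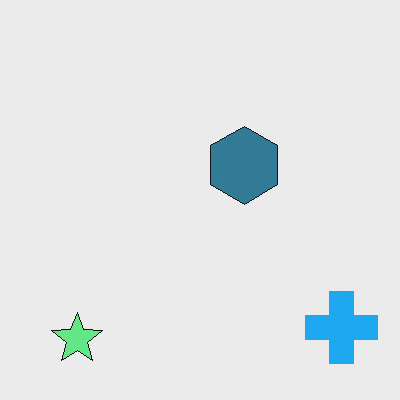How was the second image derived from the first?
The transformation is: hue-shifted through roughly half the color wheel.

Every shape's color has rotated by the same amount around the hue wheel — a uniform hue shift.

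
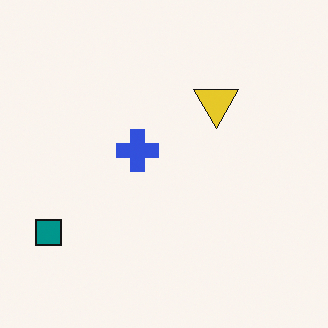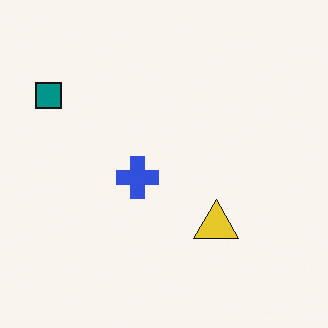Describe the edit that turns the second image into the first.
The transformation is: flipped vertically (top ↔ bottom).

The teal square is in the top-left of the second image and the bottom-left of the first — shapes on opposite sides of the horizontal midline have swapped in a mirror flip.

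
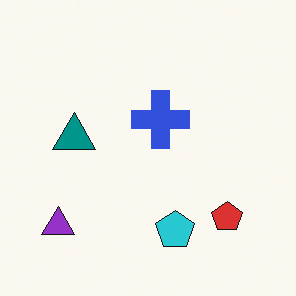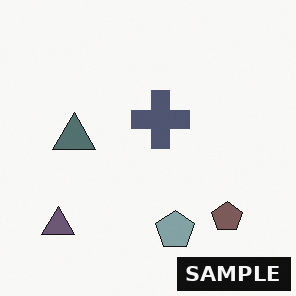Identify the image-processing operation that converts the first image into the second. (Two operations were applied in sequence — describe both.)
This is the original image made much more muted (saturation change), then watermarked with the text "SAMPLE" in the lower-right corner.

All colors are more muted and greyish — a global saturation change. A dark label reading "SAMPLE" appears in the lower-right corner.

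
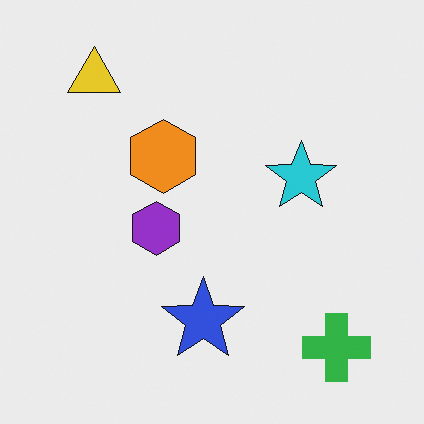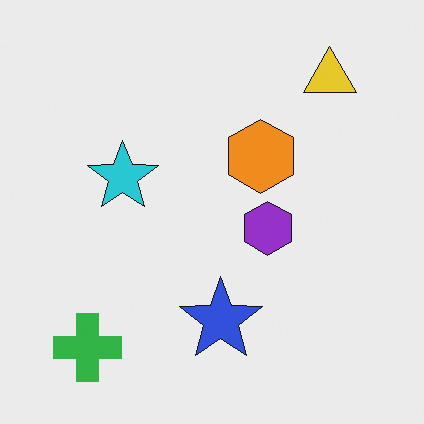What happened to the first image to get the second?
The transformation is: flipped horizontally (left ↔ right).

The green cross is in the bottom-right of the first image and the bottom-left of the second — shapes on opposite sides of the vertical midline have swapped in a mirror flip.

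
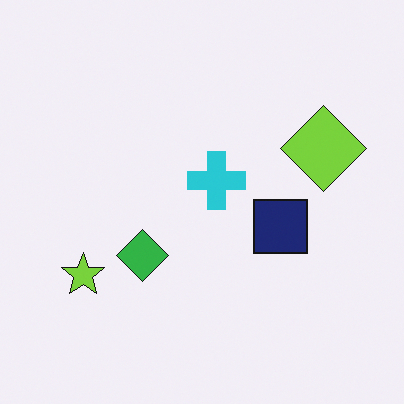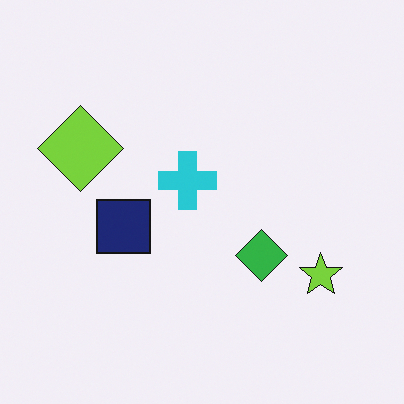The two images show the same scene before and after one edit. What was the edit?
The image was flipped horizontally (left ↔ right).

The lime diamond is in the right of the first image and the left of the second — shapes on opposite sides of the vertical midline have swapped in a mirror flip.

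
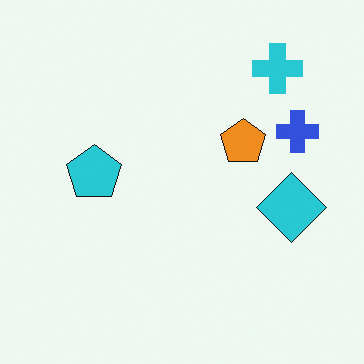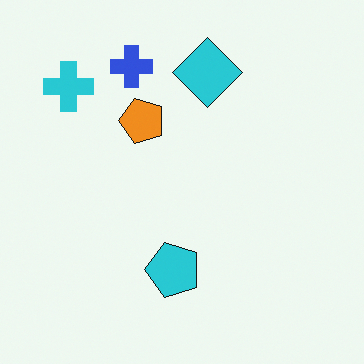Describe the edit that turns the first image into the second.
The transformation is: rotated 90° counter-clockwise.

The cyan cross sits in the top-right of the first image and the top-left of the second — consistent with a whole-image 90° counter-clockwise rotation.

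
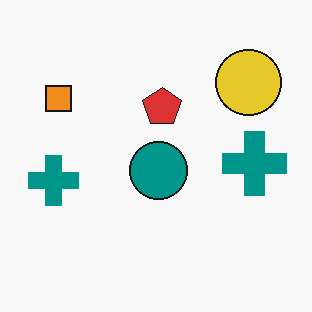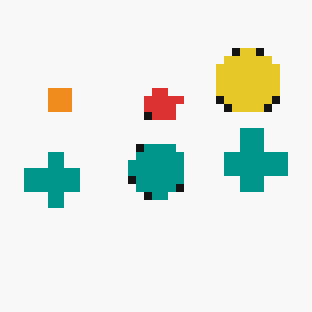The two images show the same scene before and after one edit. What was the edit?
The transformation is: pixelated into visible square blocks.

Shapes are reduced to large square blocks; fine edges and outlines are lost — a downscale-then-upscale (mosaic) effect.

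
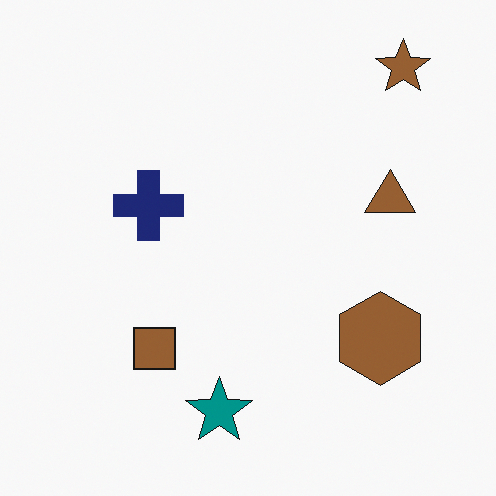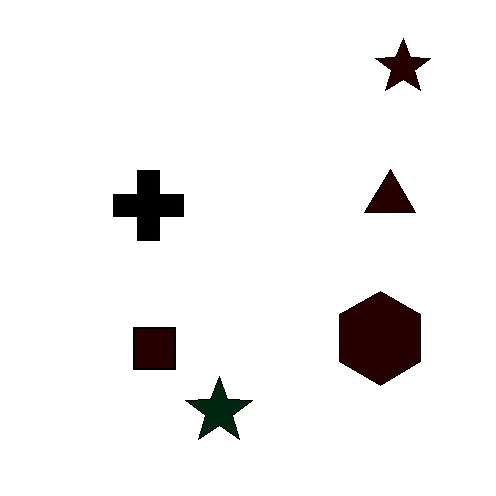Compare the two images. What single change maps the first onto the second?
The transformation is: boosted in contrast.

Tones are pushed away from mid-grey across the whole image — a global contrast change.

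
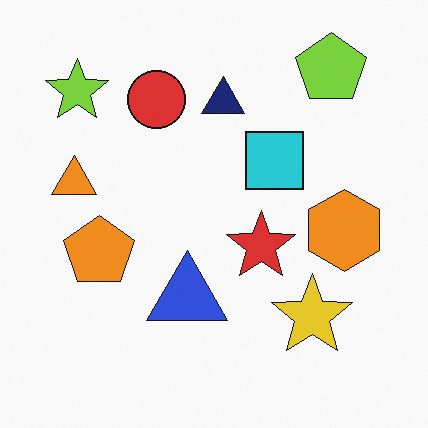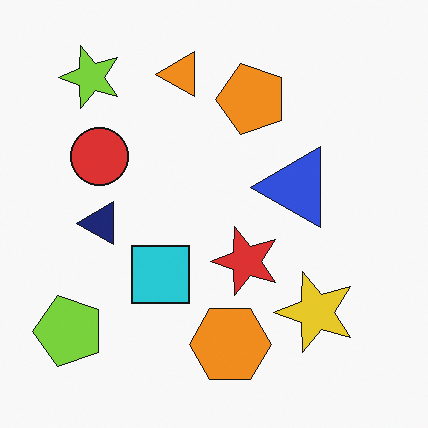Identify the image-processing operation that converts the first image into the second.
The second image is the first transposed (reflected across the top-left ↔ bottom-right diagonal).

Shapes have swapped their row and column positions — what was in the top-right is now in the bottom-left — a diagonal reflection.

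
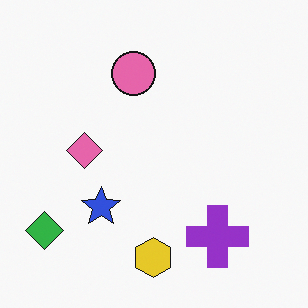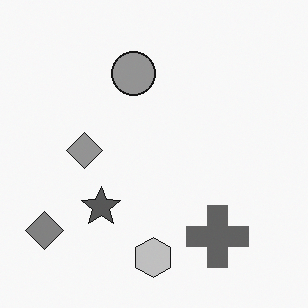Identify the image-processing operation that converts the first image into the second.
The image was converted to grayscale.

All color is removed — every shape is now a shade of grey.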